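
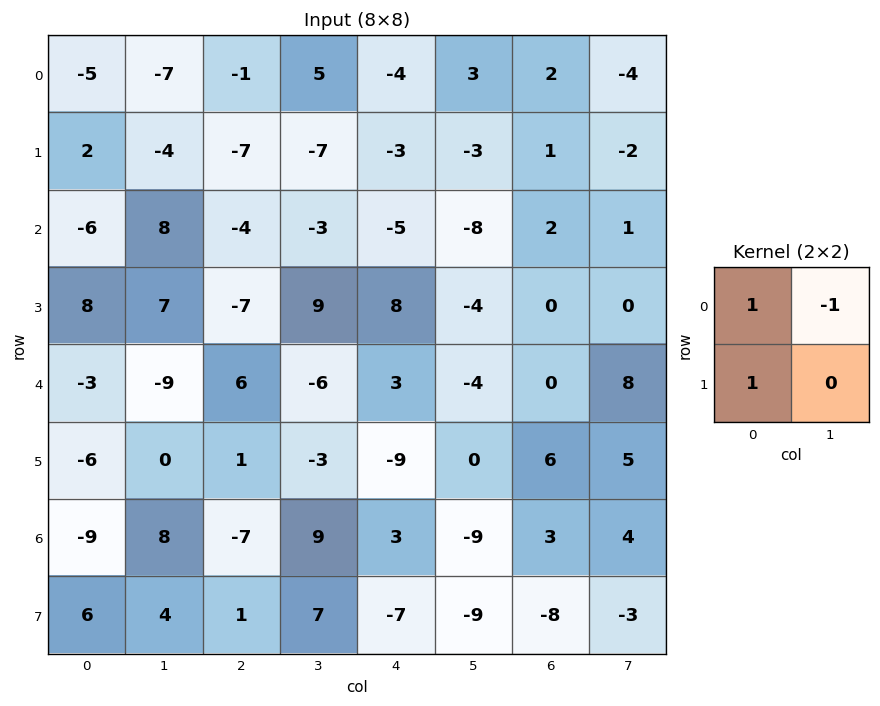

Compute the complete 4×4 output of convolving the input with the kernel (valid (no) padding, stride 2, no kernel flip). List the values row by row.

Output[0,0]: The receptive field on the input at this output position is [-5 -7 / 2 -4]. Elementwise product with the kernel and sum: -5·1 + -7·-1 + 2·1.

4 -13 -10 7
-6 -8 11 1
0 13 -2 -2
-11 -15 5 -9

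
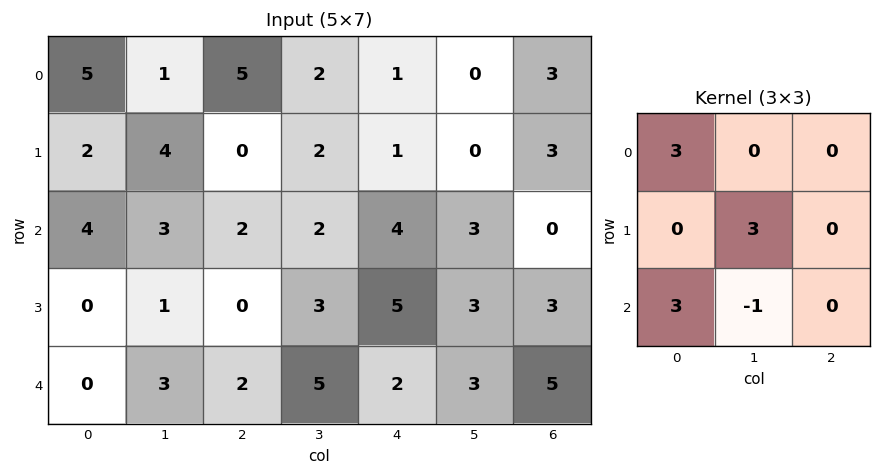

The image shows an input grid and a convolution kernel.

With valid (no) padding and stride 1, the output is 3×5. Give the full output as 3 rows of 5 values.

36 10 25 11 12
14 21 3 22 24
12 16 16 34 24

Output[0,0]: The receptive field on the input at this output position is [5 1 5 / 2 4 0 / 4 3 2]. Elementwise product with the kernel and sum: 5·3 + 4·3 + 4·3 + 3·-1.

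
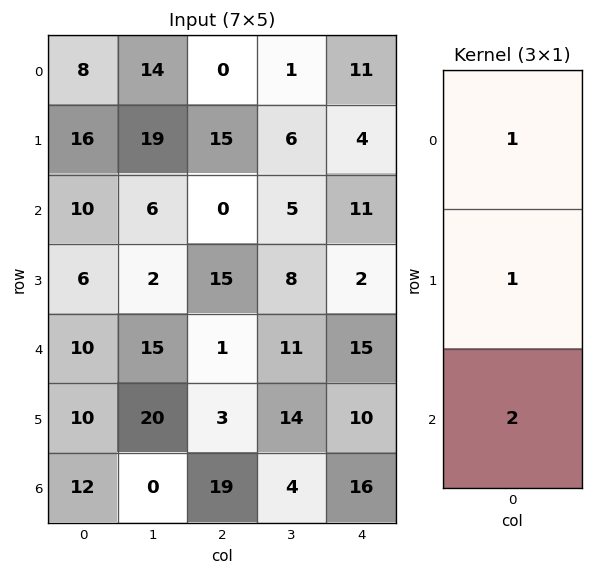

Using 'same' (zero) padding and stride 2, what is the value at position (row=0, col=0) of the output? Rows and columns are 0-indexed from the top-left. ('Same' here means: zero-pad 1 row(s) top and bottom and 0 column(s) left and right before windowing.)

40

The receptive field on the zero-padded input at this output position is [0 / 8 / 16]. Elementwise product with the kernel and sum: 0·1 + 8·1 + 16·2.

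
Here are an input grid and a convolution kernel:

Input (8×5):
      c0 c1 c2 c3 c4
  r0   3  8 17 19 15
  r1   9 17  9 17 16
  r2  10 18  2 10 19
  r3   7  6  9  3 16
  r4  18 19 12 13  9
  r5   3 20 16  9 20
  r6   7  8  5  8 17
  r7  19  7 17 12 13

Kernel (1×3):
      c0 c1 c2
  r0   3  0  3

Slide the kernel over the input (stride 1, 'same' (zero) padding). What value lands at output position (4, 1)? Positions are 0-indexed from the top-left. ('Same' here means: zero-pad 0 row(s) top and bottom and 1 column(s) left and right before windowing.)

90

The receptive field on the zero-padded input at this output position is [18 19 12]. Elementwise product with the kernel and sum: 18·3 + 12·3.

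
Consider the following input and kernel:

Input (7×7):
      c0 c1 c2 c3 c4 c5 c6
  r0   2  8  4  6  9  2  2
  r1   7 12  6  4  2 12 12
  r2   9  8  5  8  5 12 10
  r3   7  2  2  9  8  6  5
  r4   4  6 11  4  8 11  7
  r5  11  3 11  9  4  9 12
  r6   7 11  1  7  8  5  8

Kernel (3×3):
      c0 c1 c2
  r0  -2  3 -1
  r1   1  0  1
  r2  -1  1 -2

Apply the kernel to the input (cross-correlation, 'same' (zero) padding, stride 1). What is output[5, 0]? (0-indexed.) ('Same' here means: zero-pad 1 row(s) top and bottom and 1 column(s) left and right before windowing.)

-6

The receptive field on the zero-padded input at this output position is [0 4 6 / 0 11 3 / 0 7 11]. Elementwise product with the kernel and sum: 0·-2 + 4·3 + 6·-1 + 0·1 + 3·1 + 0·-1 + 7·1 + 11·-2.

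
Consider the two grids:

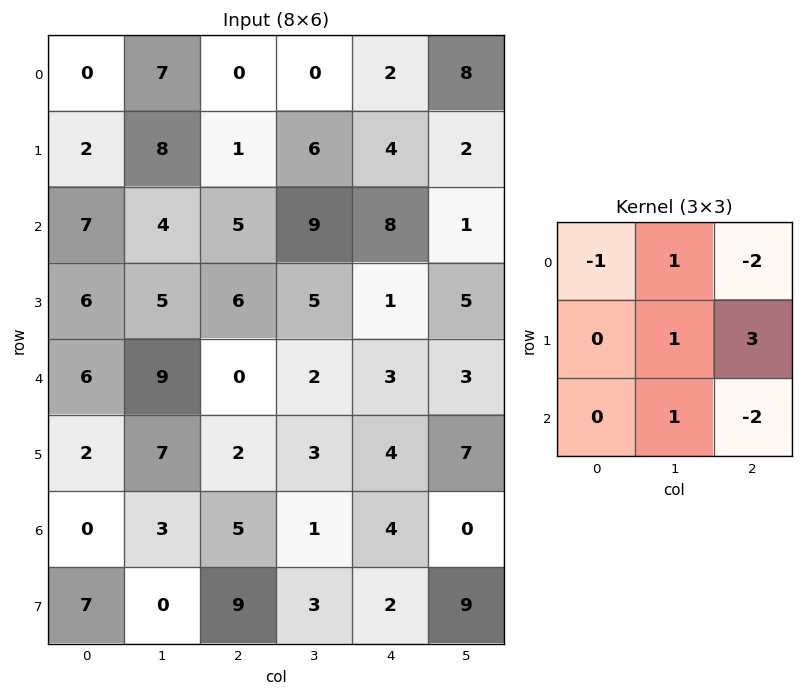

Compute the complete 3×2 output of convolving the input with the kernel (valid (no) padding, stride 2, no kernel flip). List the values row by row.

12 7
19 -8
9 4

Output[0,0]: The receptive field on the input at this output position is [0 7 0 / 2 8 1 / 7 4 5]. Elementwise product with the kernel and sum: 0·-1 + 7·1 + 0·-2 + 8·1 + 1·3 + 4·1 + 5·-2.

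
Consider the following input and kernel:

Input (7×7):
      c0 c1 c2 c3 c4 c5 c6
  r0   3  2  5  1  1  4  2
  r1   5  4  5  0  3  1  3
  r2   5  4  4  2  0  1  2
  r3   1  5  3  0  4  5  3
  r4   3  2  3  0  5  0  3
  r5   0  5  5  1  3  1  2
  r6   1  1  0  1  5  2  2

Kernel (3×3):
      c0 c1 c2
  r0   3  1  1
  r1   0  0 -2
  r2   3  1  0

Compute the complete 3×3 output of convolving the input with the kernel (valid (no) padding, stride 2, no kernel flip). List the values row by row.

25 25 4
28 15 12
8 9 31

Output[0,0]: The receptive field on the input at this output position is [3 2 5 / 5 4 5 / 5 4 4]. Elementwise product with the kernel and sum: 3·3 + 2·1 + 5·1 + 5·-2 + 5·3 + 4·1.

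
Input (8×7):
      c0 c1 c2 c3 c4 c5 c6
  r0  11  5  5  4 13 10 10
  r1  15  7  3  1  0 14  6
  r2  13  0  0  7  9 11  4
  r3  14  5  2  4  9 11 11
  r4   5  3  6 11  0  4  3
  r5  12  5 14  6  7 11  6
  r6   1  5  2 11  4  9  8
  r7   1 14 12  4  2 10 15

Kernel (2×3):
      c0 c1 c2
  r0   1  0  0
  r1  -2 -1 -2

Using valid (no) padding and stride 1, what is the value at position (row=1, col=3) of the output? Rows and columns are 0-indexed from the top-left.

The receptive field on the input at this output position is [1 0 14 / 7 9 11]. Elementwise product with the kernel and sum: 1·1 + 7·-2 + 9·-1 + 11·-2.

-44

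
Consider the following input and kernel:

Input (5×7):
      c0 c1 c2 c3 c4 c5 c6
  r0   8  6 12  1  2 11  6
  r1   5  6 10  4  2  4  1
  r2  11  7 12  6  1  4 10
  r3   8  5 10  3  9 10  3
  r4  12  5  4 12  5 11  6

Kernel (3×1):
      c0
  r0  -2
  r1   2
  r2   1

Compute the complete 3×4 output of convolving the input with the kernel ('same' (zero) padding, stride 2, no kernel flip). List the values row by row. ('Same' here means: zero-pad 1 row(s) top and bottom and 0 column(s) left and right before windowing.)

21 34 6 13
20 14 7 21
8 -12 -8 6

Output[0,0]: The receptive field on the zero-padded input at this output position is [0 / 8 / 5]. Elementwise product with the kernel and sum: 0·-2 + 8·2 + 5·1.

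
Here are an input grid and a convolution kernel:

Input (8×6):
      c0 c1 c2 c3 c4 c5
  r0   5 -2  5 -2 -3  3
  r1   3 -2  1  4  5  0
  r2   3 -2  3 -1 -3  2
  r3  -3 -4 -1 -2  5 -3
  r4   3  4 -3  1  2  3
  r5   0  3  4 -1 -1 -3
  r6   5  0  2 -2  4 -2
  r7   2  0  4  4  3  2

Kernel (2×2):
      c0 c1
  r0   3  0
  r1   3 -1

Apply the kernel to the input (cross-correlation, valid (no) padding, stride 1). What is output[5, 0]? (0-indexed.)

15

The receptive field on the input at this output position is [0 3 / 5 0]. Elementwise product with the kernel and sum: 0·3 + 5·3 + 0·-1.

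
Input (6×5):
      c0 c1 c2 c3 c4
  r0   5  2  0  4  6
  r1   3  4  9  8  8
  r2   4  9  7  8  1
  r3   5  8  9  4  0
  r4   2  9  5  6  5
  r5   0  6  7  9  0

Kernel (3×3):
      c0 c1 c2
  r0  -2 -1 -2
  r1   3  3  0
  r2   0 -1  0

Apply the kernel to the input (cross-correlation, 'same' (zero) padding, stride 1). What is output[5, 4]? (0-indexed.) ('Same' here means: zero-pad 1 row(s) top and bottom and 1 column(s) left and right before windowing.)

The receptive field on the zero-padded input at this output position is [6 5 0 / 9 0 0 / 0 0 0]. Elementwise product with the kernel and sum: 6·-2 + 5·-1 + 0·-2 + 9·3 + 0·3 + 0·-1.

10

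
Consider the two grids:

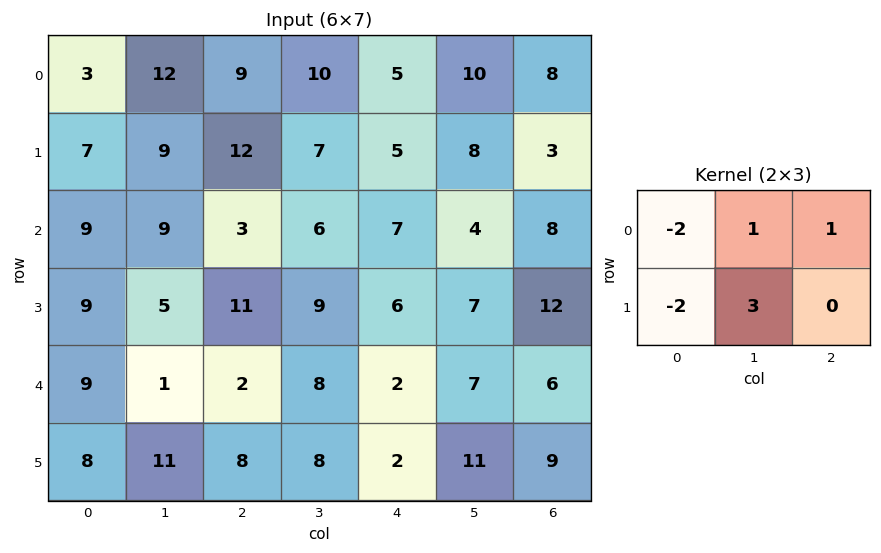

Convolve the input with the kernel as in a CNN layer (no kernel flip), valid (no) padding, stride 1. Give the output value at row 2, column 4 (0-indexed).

7

The receptive field on the input at this output position is [7 4 8 / 6 7 12]. Elementwise product with the kernel and sum: 7·-2 + 4·1 + 8·1 + 6·-2 + 7·3.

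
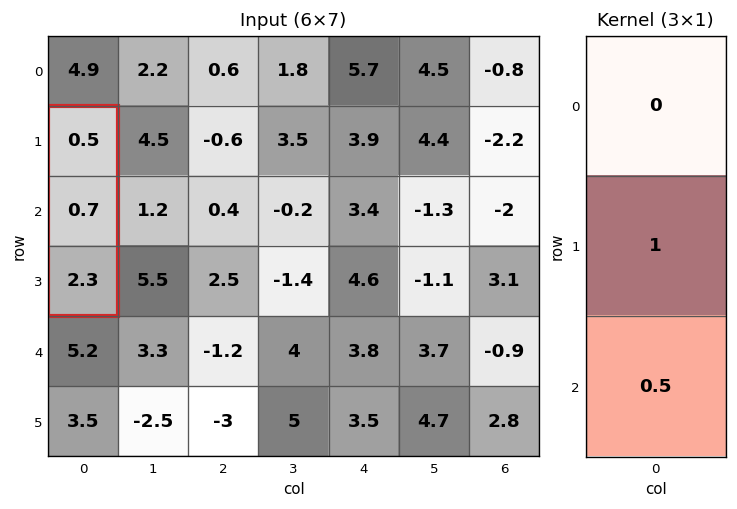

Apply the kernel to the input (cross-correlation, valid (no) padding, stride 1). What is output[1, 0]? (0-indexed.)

1.85

The receptive field on the input at this output position is [0.5 / 0.7 / 2.3]. Elementwise product with the kernel and sum: 0.7·1 + 2.3·0.5.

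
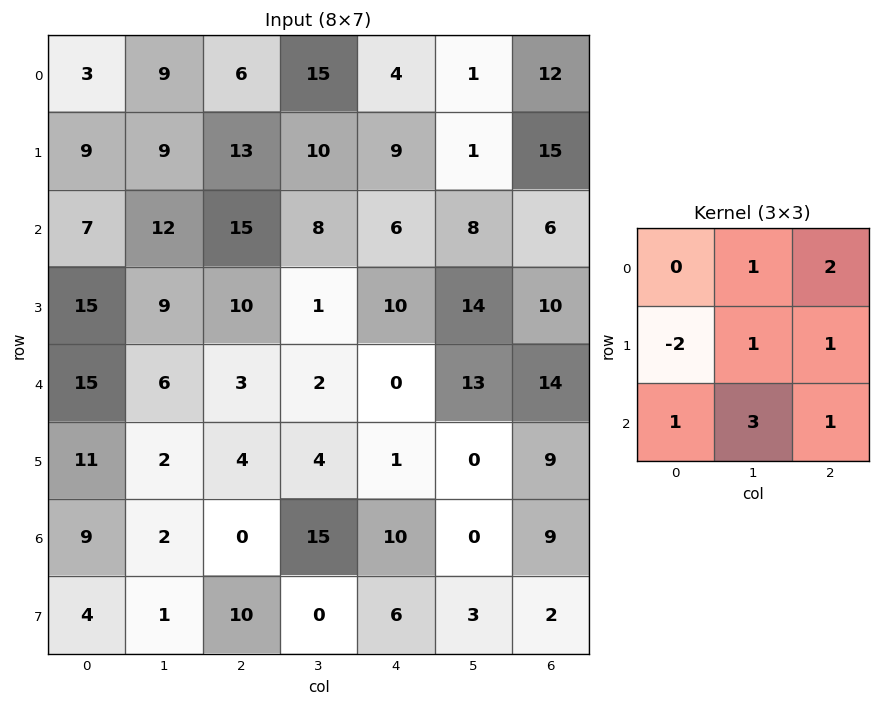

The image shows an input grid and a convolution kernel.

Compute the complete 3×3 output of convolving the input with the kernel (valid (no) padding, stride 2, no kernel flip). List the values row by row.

83 61 59
67 20 77
11 54 67

Output[0,0]: The receptive field on the input at this output position is [3 9 6 / 9 9 13 / 7 12 15]. Elementwise product with the kernel and sum: 9·1 + 6·2 + 9·-2 + 9·1 + 13·1 + 7·1 + 12·3 + 15·1.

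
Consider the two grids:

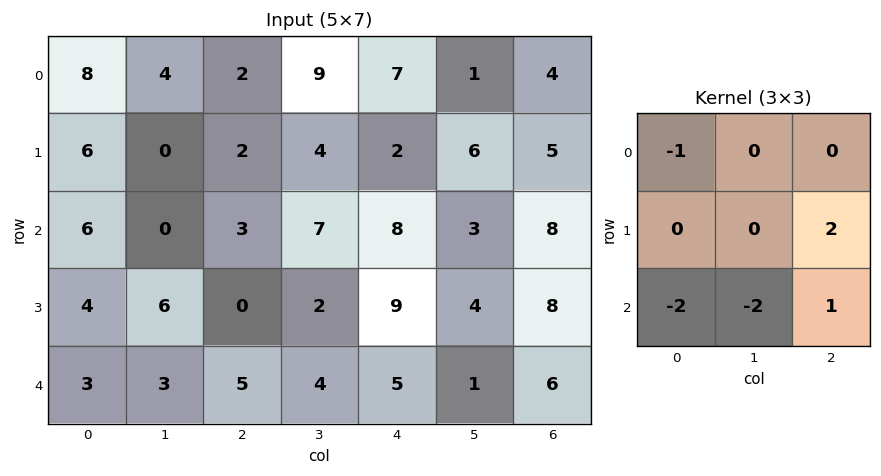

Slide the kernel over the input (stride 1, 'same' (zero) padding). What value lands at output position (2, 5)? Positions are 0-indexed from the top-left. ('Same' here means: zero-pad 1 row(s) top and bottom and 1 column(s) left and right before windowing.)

The receptive field on the zero-padded input at this output position is [2 6 5 / 8 3 8 / 9 4 8]. Elementwise product with the kernel and sum: 2·-1 + 8·2 + 9·-2 + 4·-2 + 8·1.

-4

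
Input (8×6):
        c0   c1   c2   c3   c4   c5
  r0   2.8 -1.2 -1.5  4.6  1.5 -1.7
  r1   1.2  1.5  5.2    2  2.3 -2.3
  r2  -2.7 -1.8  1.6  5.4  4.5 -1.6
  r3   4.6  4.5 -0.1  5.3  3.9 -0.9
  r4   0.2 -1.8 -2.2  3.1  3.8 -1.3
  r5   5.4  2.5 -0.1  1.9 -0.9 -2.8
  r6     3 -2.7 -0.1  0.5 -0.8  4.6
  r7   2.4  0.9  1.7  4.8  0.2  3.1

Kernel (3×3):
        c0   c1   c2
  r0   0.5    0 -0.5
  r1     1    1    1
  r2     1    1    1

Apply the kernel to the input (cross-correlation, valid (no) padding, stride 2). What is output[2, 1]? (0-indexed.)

-2.5

The receptive field on the input at this output position is [-2.2 3.1 3.8 / -0.1 1.9 -0.9 / -0.1 0.5 -0.8]. Elementwise product with the kernel and sum: -2.2·0.5 + 3.8·-0.5 + -0.1·1 + 1.9·1 + -0.9·1 + -0.1·1 + 0.5·1 + -0.8·1.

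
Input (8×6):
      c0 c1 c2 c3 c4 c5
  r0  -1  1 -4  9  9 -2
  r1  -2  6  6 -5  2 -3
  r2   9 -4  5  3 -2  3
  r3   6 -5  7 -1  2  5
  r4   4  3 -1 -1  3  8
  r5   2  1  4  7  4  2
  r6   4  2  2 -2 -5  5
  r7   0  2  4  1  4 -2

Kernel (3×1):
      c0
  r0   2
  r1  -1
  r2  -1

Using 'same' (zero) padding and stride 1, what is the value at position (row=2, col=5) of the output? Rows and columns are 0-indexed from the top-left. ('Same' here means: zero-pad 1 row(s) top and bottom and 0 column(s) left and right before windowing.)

The receptive field on the zero-padded input at this output position is [-3 / 3 / 5]. Elementwise product with the kernel and sum: -3·2 + 3·-1 + 5·-1.

-14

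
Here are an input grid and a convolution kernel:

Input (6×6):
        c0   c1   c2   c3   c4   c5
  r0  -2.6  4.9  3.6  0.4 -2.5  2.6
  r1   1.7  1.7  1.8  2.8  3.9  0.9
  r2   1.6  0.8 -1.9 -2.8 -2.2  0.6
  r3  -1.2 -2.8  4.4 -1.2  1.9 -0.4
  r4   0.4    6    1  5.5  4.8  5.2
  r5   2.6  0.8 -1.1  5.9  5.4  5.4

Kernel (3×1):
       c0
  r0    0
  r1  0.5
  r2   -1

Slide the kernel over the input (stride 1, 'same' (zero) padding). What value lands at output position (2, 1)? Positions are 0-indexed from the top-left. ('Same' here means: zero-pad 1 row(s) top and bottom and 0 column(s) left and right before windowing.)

3.2

The receptive field on the zero-padded input at this output position is [1.7 / 0.8 / -2.8]. Elementwise product with the kernel and sum: 0.8·0.5 + -2.8·-1.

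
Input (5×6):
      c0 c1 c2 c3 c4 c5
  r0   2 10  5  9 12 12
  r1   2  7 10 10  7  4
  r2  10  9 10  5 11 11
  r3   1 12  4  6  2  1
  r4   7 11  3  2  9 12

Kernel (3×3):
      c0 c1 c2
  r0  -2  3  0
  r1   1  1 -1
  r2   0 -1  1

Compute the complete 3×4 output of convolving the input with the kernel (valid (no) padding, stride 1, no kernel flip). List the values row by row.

26 -3 36 31
18 32 10 5
8 21 10 33

Output[0,0]: The receptive field on the input at this output position is [2 10 5 / 2 7 10 / 10 9 10]. Elementwise product with the kernel and sum: 2·-2 + 10·3 + 2·1 + 7·1 + 10·-1 + 9·-1 + 10·1.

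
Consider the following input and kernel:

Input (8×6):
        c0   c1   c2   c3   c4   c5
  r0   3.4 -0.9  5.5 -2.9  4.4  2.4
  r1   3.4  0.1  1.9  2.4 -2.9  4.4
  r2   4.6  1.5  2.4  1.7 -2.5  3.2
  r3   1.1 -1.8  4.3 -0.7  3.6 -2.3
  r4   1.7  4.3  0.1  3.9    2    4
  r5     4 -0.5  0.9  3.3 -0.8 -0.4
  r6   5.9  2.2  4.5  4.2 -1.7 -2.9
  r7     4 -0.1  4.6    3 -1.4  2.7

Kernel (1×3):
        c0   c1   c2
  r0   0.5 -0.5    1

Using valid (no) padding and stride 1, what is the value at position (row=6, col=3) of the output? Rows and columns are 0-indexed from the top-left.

0.05

The receptive field on the input at this output position is [4.2 -1.7 -2.9]. Elementwise product with the kernel and sum: 4.2·0.5 + -1.7·-0.5 + -2.9·1.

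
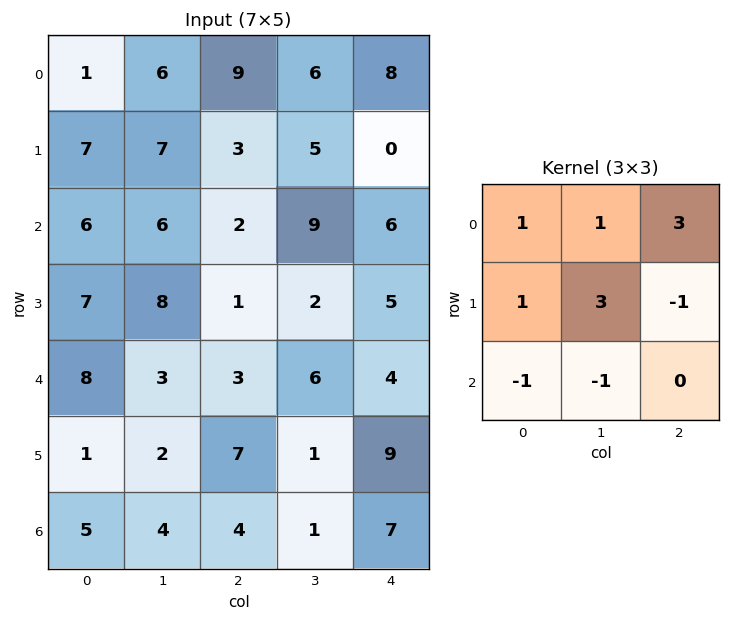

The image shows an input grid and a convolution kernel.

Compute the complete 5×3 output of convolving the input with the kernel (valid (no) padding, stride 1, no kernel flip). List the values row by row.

47 36 46
30 19 28
37 38 22
29 12 27
11 38 17

Output[0,0]: The receptive field on the input at this output position is [1 6 9 / 7 7 3 / 6 6 2]. Elementwise product with the kernel and sum: 1·1 + 6·1 + 9·3 + 7·1 + 7·3 + 3·-1 + 6·-1 + 6·-1.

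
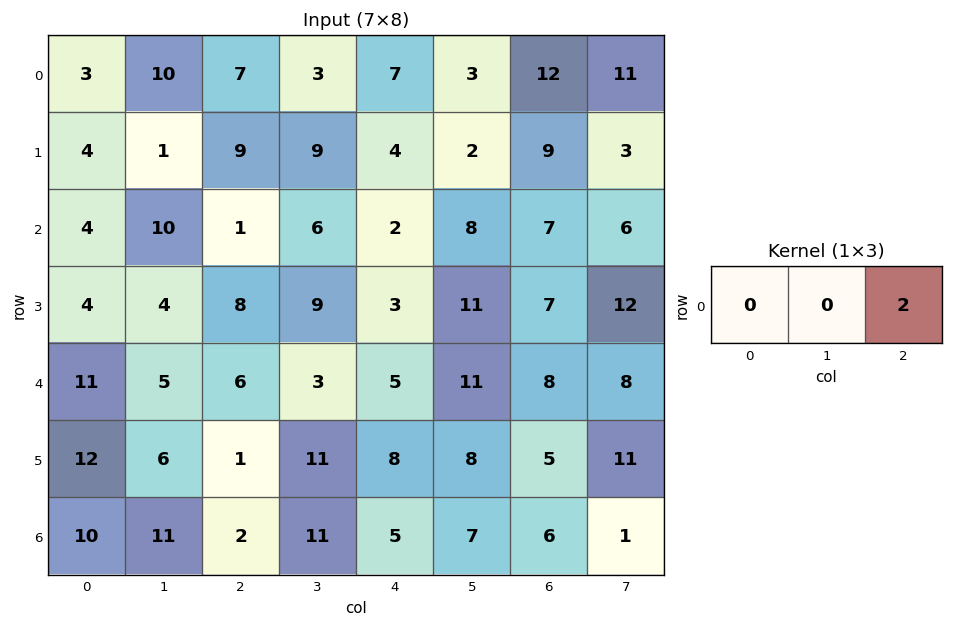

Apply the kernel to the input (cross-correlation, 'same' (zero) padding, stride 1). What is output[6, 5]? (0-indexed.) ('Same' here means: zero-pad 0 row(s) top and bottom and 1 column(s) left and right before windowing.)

12

The receptive field on the zero-padded input at this output position is [5 7 6]. Elementwise product with the kernel and sum: 6·2.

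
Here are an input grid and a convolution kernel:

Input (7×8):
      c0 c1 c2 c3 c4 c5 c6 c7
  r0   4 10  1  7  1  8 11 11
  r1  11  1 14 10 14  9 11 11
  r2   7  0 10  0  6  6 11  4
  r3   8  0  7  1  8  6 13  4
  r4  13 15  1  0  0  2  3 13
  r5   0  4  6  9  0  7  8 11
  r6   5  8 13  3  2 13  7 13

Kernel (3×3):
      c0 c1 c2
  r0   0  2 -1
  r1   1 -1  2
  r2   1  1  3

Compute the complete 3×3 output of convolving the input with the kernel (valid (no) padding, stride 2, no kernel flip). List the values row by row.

94 73 77
43 17 40
89 19 46

Output[0,0]: The receptive field on the input at this output position is [4 10 1 / 11 1 14 / 7 0 10]. Elementwise product with the kernel and sum: 10·2 + 1·-1 + 11·1 + 1·-1 + 14·2 + 7·1 + 0·1 + 10·3.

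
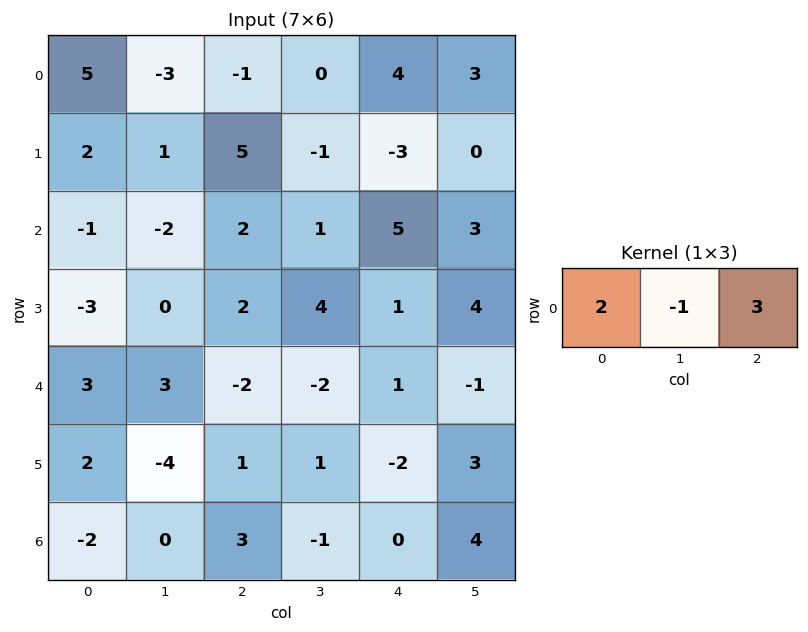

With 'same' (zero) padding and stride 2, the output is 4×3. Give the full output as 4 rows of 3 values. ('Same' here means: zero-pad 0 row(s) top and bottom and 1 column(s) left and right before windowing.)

-14 -5 5
-5 -3 6
6 2 -8
2 -6 10

Output[0,0]: The receptive field on the zero-padded input at this output position is [0 5 -3]. Elementwise product with the kernel and sum: 0·2 + 5·-1 + -3·3.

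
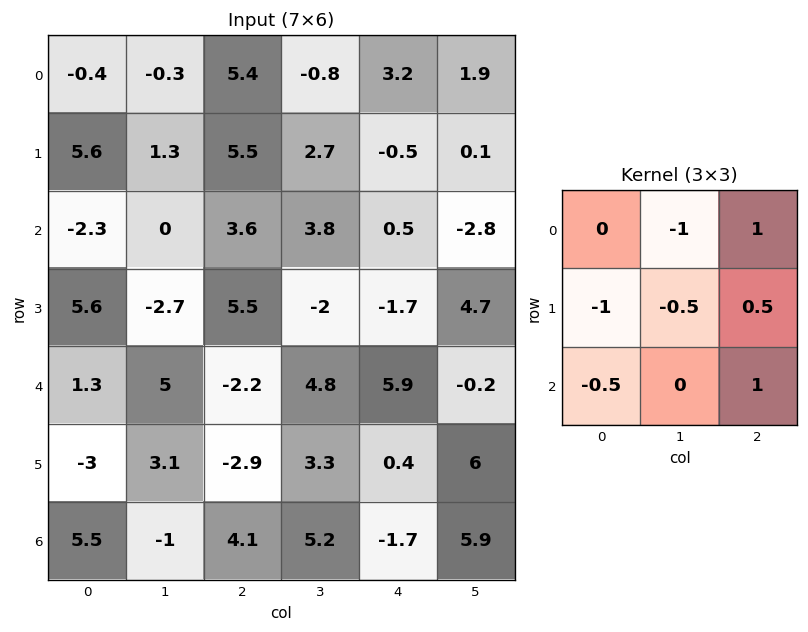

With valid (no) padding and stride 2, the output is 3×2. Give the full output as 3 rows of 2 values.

Output[0,0]: The receptive field on the input at this output position is [-0.4 -0.3 5.4 / 5.6 1.3 5.5 / -2.3 0 3.6]. Elementwise product with the kernel and sum: -0.3·-1 + 5.4·1 + 5.6·-1 + 1.3·-0.5 + 5.5·0.5 + -2.3·-0.5 + 3.6·1.
Output[0,1]: The receptive field on the input at this output position is [5.4 -0.8 3.2 / 5.5 2.7 -0.5 / 3.6 3.8 0.5]. Elementwise product with the kernel and sum: -0.8·-1 + 3.2·1 + 5.5·-1 + 2.7·-0.5 + -0.5·0.5 + 3.6·-0.5 + 0.5·1.

6.95 -4.4
-0.75 -1.65
-5.85 -1.2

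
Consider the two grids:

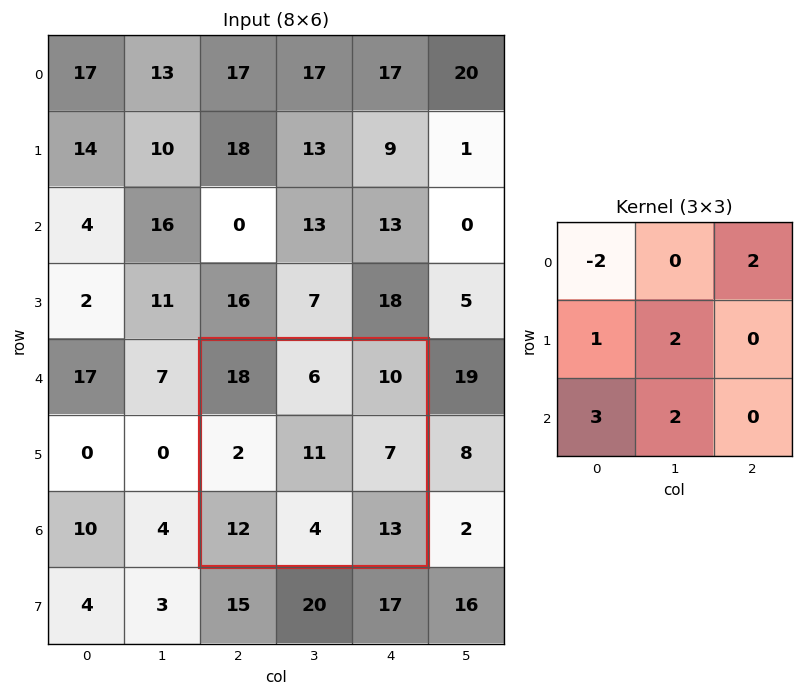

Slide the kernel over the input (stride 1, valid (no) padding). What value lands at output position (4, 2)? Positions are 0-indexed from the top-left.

52

The receptive field on the input at this output position is [18 6 10 / 2 11 7 / 12 4 13]. Elementwise product with the kernel and sum: 18·-2 + 10·2 + 2·1 + 11·2 + 12·3 + 4·2.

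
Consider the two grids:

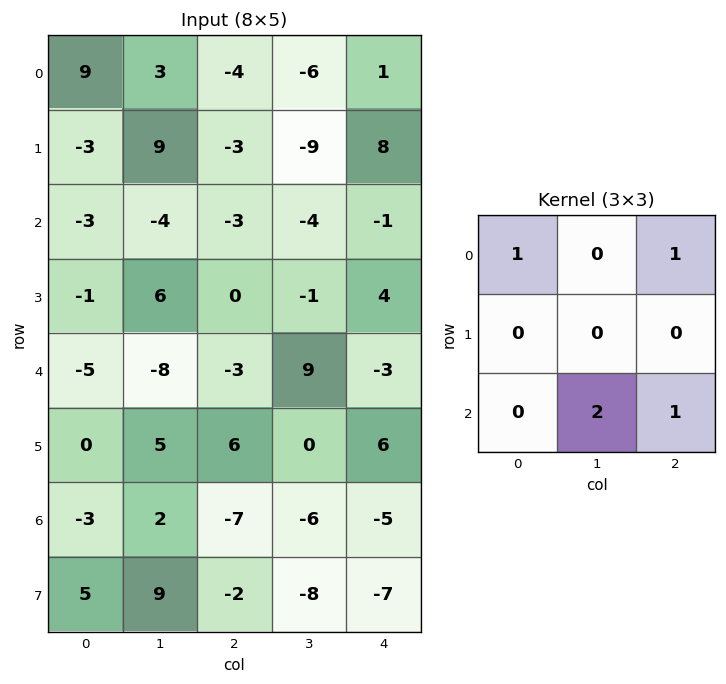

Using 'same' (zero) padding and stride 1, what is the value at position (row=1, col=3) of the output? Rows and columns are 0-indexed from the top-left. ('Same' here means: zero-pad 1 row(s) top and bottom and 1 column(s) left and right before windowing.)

-12

The receptive field on the zero-padded input at this output position is [-4 -6 1 / -3 -9 8 / -3 -4 -1]. Elementwise product with the kernel and sum: -4·1 + 1·1 + -4·2 + -1·1.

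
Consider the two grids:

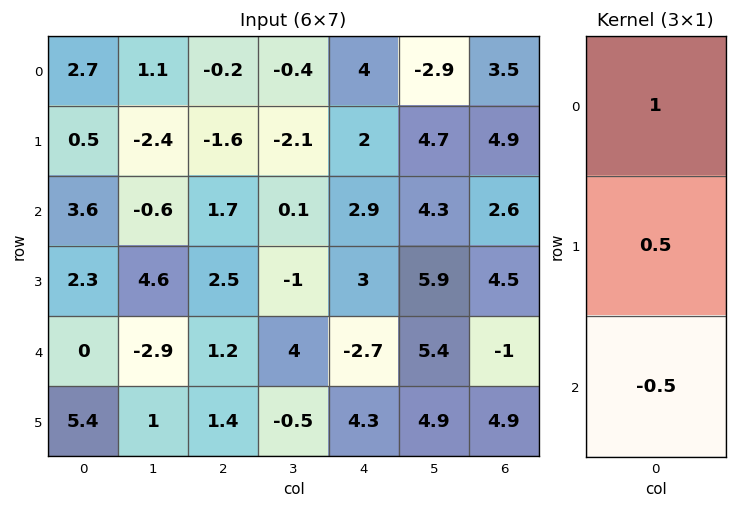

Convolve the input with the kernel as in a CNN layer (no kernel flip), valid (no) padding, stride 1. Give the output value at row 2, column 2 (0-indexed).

The receptive field on the input at this output position is [1.7 / 2.5 / 1.2]. Elementwise product with the kernel and sum: 1.7·1 + 2.5·0.5 + 1.2·-0.5.

2.35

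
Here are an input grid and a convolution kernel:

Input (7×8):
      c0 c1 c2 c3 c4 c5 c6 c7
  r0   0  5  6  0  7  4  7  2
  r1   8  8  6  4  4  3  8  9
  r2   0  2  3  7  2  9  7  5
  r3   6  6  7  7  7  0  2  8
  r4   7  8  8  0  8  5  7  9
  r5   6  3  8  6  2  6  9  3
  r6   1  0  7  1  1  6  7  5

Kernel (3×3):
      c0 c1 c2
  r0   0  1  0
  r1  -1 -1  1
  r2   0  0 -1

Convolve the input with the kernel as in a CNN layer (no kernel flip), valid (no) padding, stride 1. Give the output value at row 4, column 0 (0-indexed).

The receptive field on the input at this output position is [7 8 8 / 6 3 8 / 1 0 7]. Elementwise product with the kernel and sum: 8·1 + 6·-1 + 3·-1 + 8·1 + 7·-1.

0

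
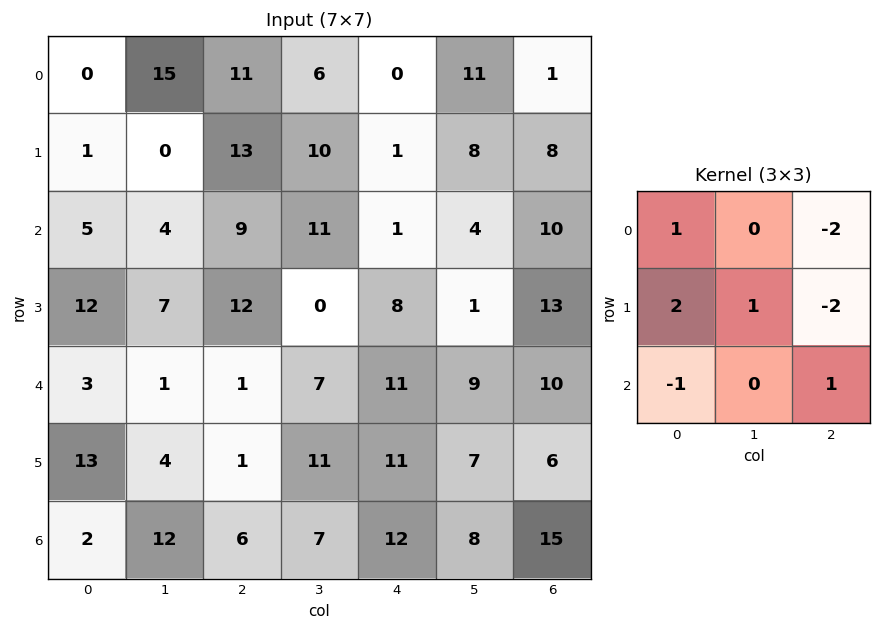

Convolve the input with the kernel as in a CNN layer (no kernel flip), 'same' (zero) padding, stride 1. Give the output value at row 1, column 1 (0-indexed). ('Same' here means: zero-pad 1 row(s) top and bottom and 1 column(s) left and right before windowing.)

The receptive field on the zero-padded input at this output position is [0 15 11 / 1 0 13 / 5 4 9]. Elementwise product with the kernel and sum: 0·1 + 11·-2 + 1·2 + 0·1 + 13·-2 + 5·-1 + 9·1.

-42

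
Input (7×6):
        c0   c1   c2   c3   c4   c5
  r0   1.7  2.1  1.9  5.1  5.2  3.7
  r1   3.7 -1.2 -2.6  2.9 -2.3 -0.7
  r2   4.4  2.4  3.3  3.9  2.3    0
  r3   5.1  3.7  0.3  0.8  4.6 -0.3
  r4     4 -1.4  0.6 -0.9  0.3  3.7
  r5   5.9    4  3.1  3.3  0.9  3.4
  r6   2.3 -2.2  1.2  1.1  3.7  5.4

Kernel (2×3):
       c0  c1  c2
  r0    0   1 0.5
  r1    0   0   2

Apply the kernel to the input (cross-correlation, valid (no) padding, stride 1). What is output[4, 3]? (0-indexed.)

The receptive field on the input at this output position is [-0.9 0.3 3.7 / 3.3 0.9 3.4]. Elementwise product with the kernel and sum: 0.3·1 + 3.7·0.5 + 3.4·2.

8.95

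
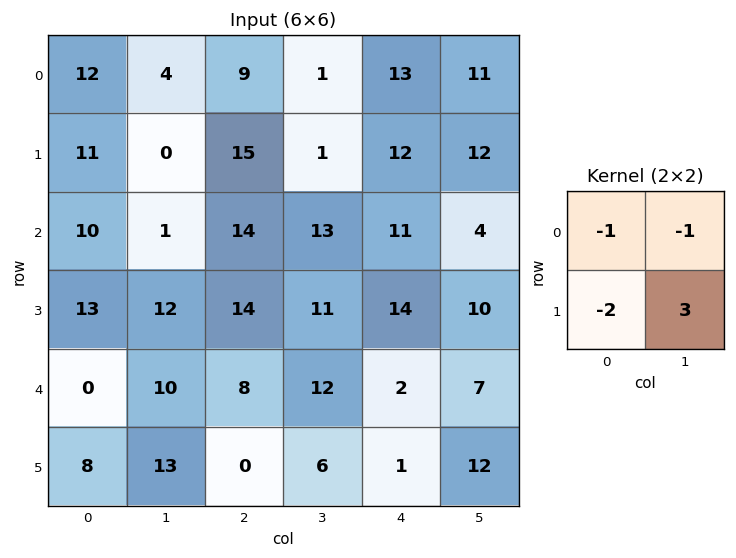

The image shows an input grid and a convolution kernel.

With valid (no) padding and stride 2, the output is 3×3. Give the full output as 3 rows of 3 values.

Output[0,0]: The receptive field on the input at this output position is [12 4 / 11 0]. Elementwise product with the kernel and sum: 12·-1 + 4·-1 + 11·-2 + 0·3.
Output[0,1]: The receptive field on the input at this output position is [9 1 / 15 1]. Elementwise product with the kernel and sum: 9·-1 + 1·-1 + 15·-2 + 1·3.

-38 -37 -12
-1 -22 -13
13 -2 25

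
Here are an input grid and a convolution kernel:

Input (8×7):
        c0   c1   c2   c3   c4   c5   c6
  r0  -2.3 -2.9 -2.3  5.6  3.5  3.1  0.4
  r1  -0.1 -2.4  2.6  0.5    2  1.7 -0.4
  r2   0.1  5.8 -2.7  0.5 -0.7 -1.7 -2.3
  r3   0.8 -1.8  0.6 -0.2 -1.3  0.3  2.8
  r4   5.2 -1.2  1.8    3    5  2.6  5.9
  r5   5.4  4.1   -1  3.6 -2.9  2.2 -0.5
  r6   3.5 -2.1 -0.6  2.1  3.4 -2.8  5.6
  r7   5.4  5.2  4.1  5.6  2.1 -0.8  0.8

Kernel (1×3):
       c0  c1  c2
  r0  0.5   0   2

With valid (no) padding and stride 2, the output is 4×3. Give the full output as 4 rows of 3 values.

Output[0,0]: The receptive field on the input at this output position is [-2.3 -2.9 -2.3]. Elementwise product with the kernel and sum: -2.3·0.5 + -2.3·2.

-5.75 5.85 2.55
-5.35 -2.75 -4.95
6.2 10.9 14.3
0.55 6.5 12.9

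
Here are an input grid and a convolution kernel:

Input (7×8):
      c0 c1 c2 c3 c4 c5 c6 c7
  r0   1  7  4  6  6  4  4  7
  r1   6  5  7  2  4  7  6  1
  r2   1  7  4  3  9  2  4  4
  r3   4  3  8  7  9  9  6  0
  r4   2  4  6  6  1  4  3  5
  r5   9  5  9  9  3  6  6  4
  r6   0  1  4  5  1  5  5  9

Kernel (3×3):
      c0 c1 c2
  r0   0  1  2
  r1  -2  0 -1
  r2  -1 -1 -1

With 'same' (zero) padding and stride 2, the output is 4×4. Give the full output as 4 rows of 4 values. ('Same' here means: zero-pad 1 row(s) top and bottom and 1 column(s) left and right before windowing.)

-18 -34 -29 -29
2 -24 -15 -15
-8 -15 -7 -23
18 20 0 -5

Output[0,0]: The receptive field on the zero-padded input at this output position is [0 0 0 / 0 1 7 / 0 6 5]. Elementwise product with the kernel and sum: 0·1 + 0·2 + 0·-2 + 7·-1 + 0·-1 + 6·-1 + 5·-1.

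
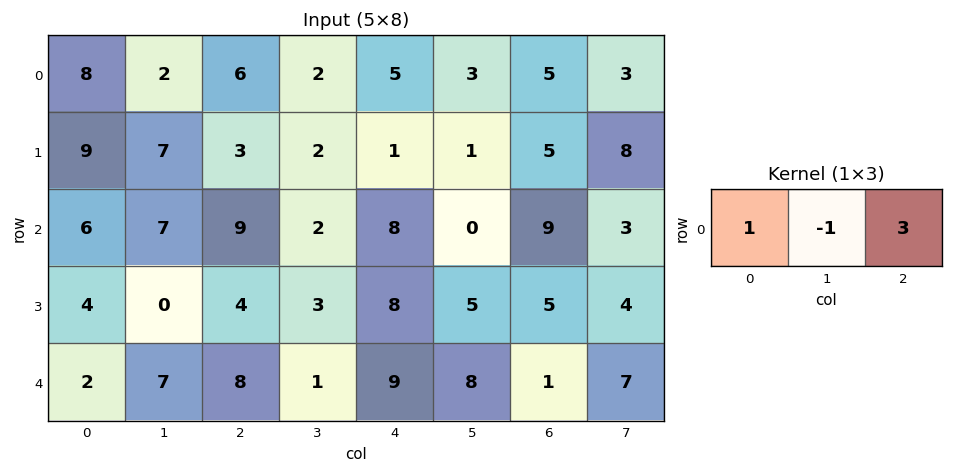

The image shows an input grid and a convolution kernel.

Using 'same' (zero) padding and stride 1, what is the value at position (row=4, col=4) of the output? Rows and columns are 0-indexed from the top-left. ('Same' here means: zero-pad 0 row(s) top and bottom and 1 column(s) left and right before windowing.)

16

The receptive field on the zero-padded input at this output position is [1 9 8]. Elementwise product with the kernel and sum: 1·1 + 9·-1 + 8·3.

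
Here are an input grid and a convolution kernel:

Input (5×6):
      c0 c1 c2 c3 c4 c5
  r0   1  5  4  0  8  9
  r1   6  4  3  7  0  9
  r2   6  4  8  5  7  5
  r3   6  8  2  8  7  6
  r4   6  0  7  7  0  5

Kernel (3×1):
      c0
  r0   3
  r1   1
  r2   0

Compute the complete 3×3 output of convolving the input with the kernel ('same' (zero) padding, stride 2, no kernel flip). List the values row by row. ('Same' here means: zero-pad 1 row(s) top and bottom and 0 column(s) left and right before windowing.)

1 4 8
24 17 7
24 13 21

Output[0,0]: The receptive field on the zero-padded input at this output position is [0 / 1 / 6]. Elementwise product with the kernel and sum: 0·3 + 1·1.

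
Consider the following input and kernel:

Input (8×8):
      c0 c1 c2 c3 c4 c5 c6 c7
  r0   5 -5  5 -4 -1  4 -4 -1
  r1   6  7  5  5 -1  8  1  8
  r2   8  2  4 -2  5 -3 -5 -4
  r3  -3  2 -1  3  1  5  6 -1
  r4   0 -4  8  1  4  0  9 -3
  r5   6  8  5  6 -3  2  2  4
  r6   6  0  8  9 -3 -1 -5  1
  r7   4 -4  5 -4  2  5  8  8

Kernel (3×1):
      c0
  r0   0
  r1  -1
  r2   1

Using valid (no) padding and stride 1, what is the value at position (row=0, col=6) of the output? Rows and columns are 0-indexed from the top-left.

-6

The receptive field on the input at this output position is [-4 / 1 / -5]. Elementwise product with the kernel and sum: 1·-1 + -5·1.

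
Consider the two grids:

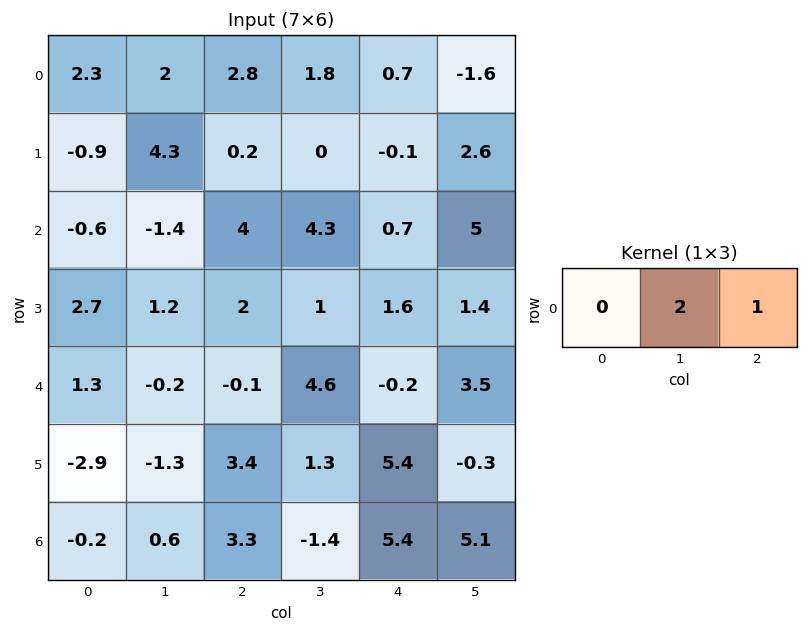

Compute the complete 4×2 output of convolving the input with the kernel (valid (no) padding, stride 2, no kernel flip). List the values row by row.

6.8 4.3
1.2 9.3
-0.5 9
4.5 2.6

Output[0,0]: The receptive field on the input at this output position is [2.3 2 2.8]. Elementwise product with the kernel and sum: 2·2 + 2.8·1.
Output[0,1]: The receptive field on the input at this output position is [2.8 1.8 0.7]. Elementwise product with the kernel and sum: 1.8·2 + 0.7·1.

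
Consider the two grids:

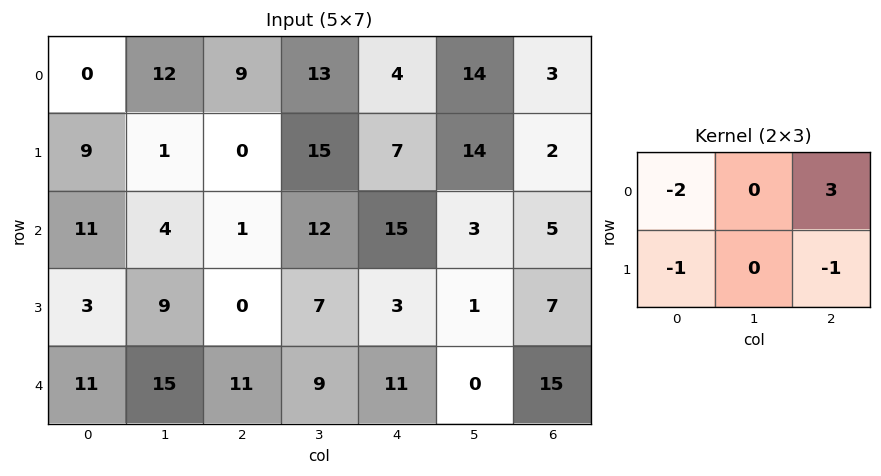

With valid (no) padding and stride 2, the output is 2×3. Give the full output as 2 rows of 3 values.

18 -13 -8
-22 40 -25

Output[0,0]: The receptive field on the input at this output position is [0 12 9 / 9 1 0]. Elementwise product with the kernel and sum: 0·-2 + 9·3 + 9·-1 + 0·-1.
Output[0,1]: The receptive field on the input at this output position is [9 13 4 / 0 15 7]. Elementwise product with the kernel and sum: 9·-2 + 4·3 + 0·-1 + 7·-1.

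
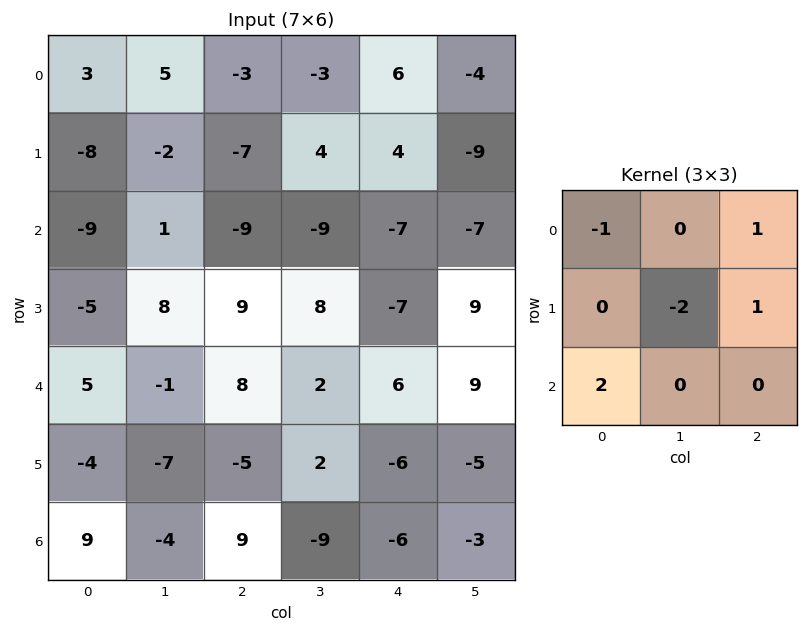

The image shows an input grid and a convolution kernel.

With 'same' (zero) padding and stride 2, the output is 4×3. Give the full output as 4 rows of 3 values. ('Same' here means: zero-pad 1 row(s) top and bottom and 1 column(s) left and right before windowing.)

-1 -1 -8
17 31 10
-3 -28 2
-29 -18 2

Output[0,0]: The receptive field on the zero-padded input at this output position is [0 0 0 / 0 3 5 / 0 -8 -2]. Elementwise product with the kernel and sum: 0·-1 + 0·1 + 3·-2 + 5·1 + 0·2.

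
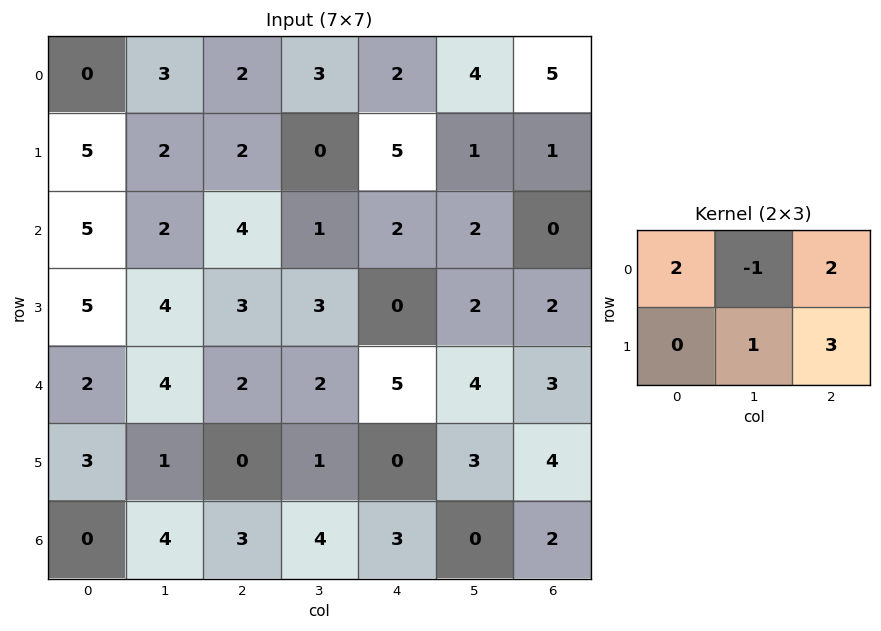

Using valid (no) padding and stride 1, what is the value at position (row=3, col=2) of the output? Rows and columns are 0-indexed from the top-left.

20

The receptive field on the input at this output position is [3 3 0 / 2 2 5]. Elementwise product with the kernel and sum: 3·2 + 3·-1 + 0·2 + 2·1 + 5·3.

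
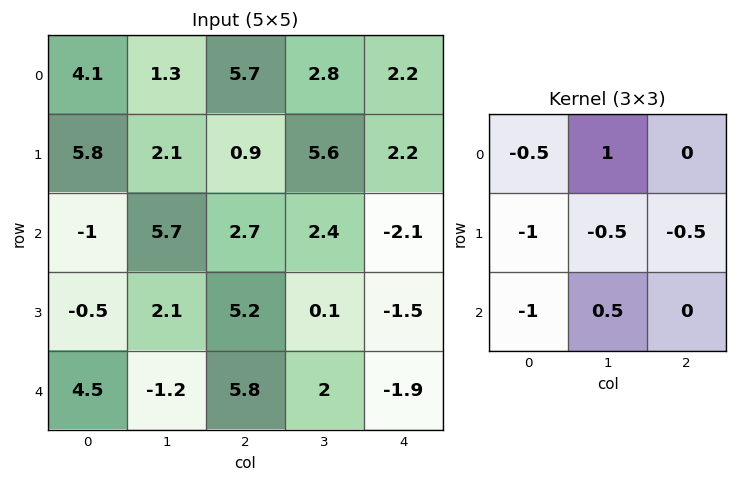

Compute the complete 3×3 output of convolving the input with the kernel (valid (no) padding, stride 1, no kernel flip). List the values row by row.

-4.2 -4.65 -6.35
-2.45 -7.9 -2.85
-2.05 -0.8 -8.25

Output[0,0]: The receptive field on the input at this output position is [4.1 1.3 5.7 / 5.8 2.1 0.9 / -1 5.7 2.7]. Elementwise product with the kernel and sum: 4.1·-0.5 + 1.3·1 + 5.8·-1 + 2.1·-0.5 + 0.9·-0.5 + -1·-1 + 5.7·0.5.
Output[0,1]: The receptive field on the input at this output position is [1.3 5.7 2.8 / 2.1 0.9 5.6 / 5.7 2.7 2.4]. Elementwise product with the kernel and sum: 1.3·-0.5 + 5.7·1 + 2.1·-1 + 0.9·-0.5 + 5.6·-0.5 + 5.7·-1 + 2.7·0.5.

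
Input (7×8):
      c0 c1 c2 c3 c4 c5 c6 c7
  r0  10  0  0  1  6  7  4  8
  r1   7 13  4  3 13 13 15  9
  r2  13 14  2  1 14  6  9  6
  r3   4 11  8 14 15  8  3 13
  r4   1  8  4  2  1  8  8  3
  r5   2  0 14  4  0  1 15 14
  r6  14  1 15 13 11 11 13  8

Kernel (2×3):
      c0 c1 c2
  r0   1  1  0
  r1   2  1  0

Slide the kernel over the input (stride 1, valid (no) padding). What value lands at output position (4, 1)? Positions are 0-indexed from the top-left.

The receptive field on the input at this output position is [8 4 2 / 0 14 4]. Elementwise product with the kernel and sum: 8·1 + 4·1 + 0·2 + 14·1.

26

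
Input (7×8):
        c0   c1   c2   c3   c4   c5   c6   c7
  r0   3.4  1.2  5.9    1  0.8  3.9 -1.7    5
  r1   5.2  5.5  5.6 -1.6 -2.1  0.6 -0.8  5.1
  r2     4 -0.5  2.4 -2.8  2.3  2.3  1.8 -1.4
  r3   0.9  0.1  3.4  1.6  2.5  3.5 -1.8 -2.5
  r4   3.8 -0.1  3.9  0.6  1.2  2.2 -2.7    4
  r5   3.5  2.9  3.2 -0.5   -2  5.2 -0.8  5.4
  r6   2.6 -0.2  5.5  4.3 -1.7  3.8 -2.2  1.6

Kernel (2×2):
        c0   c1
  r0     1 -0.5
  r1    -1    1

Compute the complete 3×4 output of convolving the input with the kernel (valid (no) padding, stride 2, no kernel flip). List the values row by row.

3.1 -1.8 1.55 1.7
3.45 2 2.15 1.8
3.25 -0.1 7.3 1.5

Output[0,0]: The receptive field on the input at this output position is [3.4 1.2 / 5.2 5.5]. Elementwise product with the kernel and sum: 3.4·1 + 1.2·-0.5 + 5.2·-1 + 5.5·1.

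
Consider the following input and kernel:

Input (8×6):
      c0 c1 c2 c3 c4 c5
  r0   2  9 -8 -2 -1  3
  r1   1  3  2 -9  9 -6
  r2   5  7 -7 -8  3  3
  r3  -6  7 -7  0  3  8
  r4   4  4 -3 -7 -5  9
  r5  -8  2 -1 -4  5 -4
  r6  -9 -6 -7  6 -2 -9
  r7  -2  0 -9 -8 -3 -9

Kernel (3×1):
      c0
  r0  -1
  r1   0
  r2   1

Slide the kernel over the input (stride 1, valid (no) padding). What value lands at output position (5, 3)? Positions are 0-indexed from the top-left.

The receptive field on the input at this output position is [-4 / 6 / -8]. Elementwise product with the kernel and sum: -4·-1 + -8·1.

-4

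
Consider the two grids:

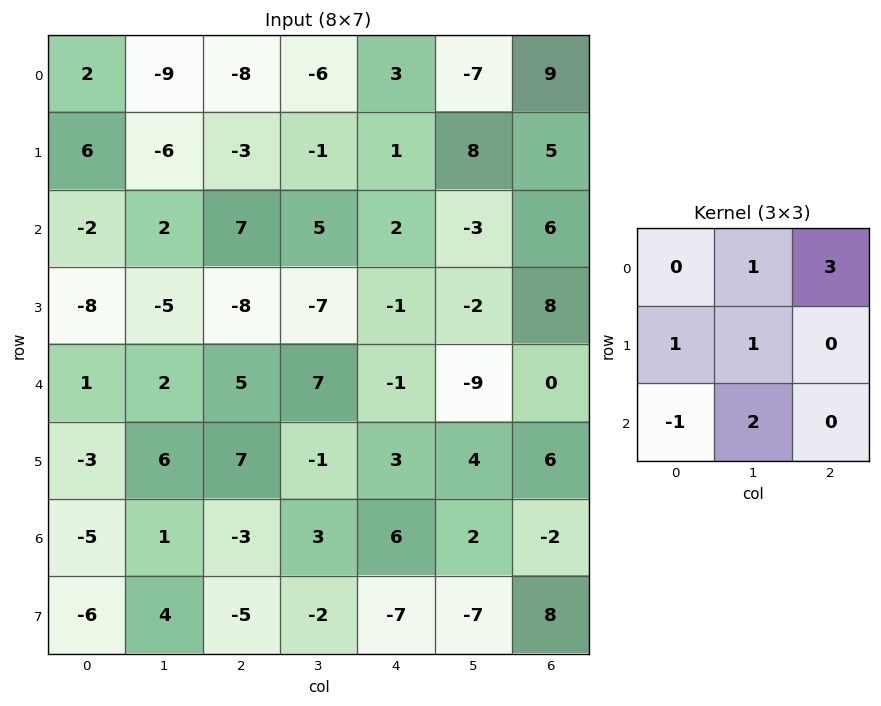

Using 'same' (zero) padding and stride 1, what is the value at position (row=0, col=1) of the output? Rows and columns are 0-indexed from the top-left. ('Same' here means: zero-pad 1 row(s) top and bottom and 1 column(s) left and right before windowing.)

-25

The receptive field on the zero-padded input at this output position is [0 0 0 / 2 -9 -8 / 6 -6 -3]. Elementwise product with the kernel and sum: 0·1 + 0·3 + 2·1 + -9·1 + 6·-1 + -6·2.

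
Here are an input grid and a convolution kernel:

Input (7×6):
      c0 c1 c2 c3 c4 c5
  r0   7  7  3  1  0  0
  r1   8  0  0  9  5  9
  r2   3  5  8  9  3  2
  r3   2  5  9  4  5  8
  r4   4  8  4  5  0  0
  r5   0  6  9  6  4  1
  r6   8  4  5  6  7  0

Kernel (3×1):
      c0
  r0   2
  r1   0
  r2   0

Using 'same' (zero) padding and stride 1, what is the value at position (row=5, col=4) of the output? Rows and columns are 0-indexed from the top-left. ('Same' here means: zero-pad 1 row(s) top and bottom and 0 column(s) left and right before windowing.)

0

The receptive field on the zero-padded input at this output position is [0 / 4 / 7]. Elementwise product with the kernel and sum: 0·2.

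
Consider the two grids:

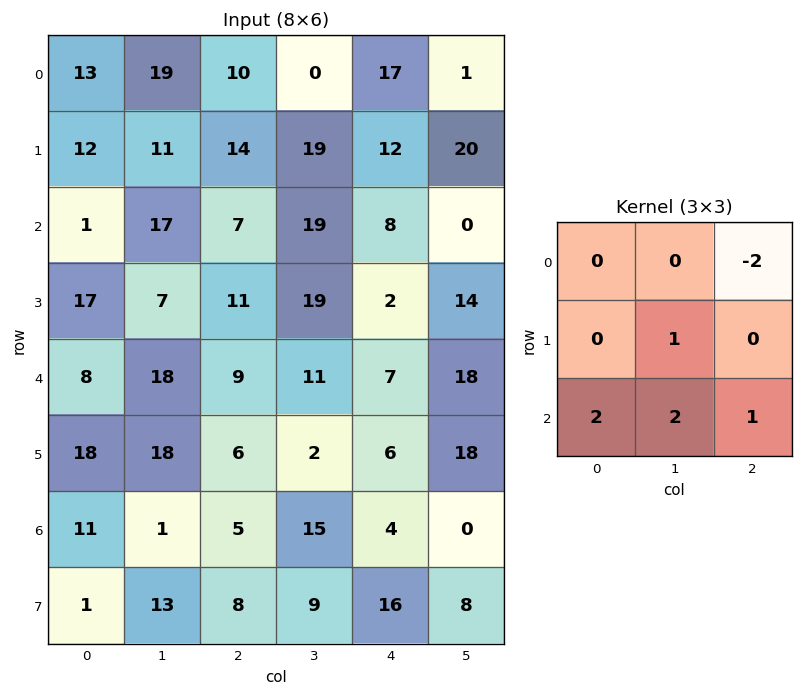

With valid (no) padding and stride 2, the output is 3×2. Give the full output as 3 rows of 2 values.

Output[0,0]: The receptive field on the input at this output position is [13 19 10 / 12 11 14 / 1 17 7]. Elementwise product with the kernel and sum: 10·-2 + 11·1 + 1·2 + 17·2 + 7·1.
Output[0,1]: The receptive field on the input at this output position is [10 0 17 / 14 19 12 / 7 19 8]. Elementwise product with the kernel and sum: 17·-2 + 19·1 + 7·2 + 19·2 + 8·1.

34 45
54 50
29 32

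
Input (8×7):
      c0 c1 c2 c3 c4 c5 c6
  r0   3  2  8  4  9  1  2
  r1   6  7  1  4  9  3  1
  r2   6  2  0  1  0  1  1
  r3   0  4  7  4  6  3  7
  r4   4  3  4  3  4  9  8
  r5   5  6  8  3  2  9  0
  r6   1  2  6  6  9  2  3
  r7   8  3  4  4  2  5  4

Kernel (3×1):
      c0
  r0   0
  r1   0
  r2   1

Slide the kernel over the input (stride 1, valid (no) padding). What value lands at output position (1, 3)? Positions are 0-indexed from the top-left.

4

The receptive field on the input at this output position is [4 / 1 / 4]. Elementwise product with the kernel and sum: 4·1.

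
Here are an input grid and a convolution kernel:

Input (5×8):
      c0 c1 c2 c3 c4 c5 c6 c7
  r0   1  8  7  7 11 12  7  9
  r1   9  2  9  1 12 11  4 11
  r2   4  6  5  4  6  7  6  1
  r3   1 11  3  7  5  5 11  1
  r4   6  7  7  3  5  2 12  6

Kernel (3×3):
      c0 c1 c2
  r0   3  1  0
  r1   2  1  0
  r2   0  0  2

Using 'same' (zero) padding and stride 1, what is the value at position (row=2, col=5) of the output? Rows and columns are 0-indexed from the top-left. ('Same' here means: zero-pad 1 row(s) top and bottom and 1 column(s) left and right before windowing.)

The receptive field on the zero-padded input at this output position is [12 11 4 / 6 7 6 / 5 5 11]. Elementwise product with the kernel and sum: 12·3 + 11·1 + 6·2 + 7·1 + 11·2.

88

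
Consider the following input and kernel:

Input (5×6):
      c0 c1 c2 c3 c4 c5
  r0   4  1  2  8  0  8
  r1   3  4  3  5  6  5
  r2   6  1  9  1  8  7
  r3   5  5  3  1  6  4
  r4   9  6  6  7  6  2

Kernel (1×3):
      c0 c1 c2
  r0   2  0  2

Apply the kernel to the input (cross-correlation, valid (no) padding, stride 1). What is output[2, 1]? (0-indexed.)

The receptive field on the input at this output position is [1 9 1]. Elementwise product with the kernel and sum: 1·2 + 1·2.

4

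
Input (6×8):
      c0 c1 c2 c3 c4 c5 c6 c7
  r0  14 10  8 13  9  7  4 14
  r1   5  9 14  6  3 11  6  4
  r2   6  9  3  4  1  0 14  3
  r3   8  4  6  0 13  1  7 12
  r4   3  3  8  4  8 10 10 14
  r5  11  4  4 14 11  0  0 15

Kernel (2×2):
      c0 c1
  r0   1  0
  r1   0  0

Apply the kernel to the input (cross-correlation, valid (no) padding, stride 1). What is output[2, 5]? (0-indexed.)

0

The receptive field on the input at this output position is [0 14 / 1 7]. Elementwise product with the kernel and sum: 0·1.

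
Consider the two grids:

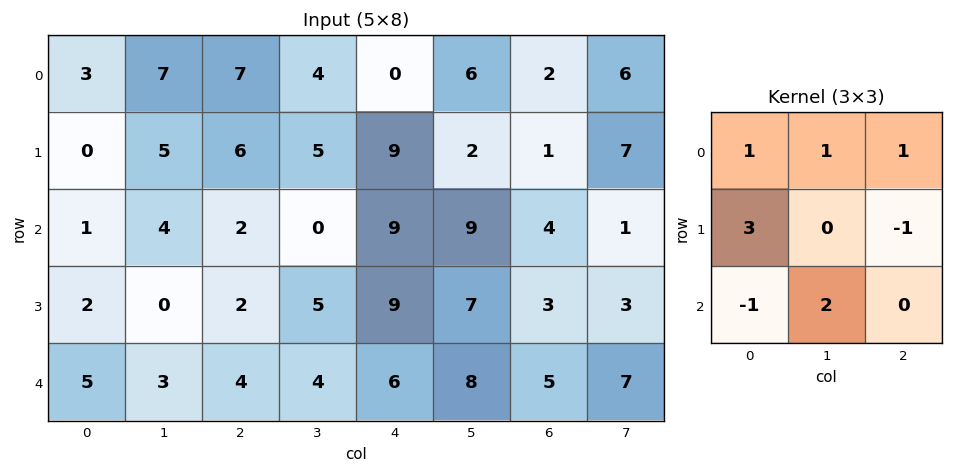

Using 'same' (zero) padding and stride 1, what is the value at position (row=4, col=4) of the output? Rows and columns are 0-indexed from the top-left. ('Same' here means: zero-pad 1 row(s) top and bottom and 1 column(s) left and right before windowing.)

25

The receptive field on the zero-padded input at this output position is [5 9 7 / 4 6 8 / 0 0 0]. Elementwise product with the kernel and sum: 5·1 + 9·1 + 7·1 + 4·3 + 8·-1 + 0·-1 + 0·2.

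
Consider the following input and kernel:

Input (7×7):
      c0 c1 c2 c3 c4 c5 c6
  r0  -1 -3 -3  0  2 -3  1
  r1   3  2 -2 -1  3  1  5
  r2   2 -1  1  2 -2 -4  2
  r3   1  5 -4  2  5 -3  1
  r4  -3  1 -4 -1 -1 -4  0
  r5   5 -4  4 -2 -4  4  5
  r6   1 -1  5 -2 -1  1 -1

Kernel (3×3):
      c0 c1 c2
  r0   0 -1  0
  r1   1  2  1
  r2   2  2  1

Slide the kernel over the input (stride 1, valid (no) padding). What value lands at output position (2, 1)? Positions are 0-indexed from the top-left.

The receptive field on the input at this output position is [-1 1 2 / 5 -4 2 / 1 -4 -1]. Elementwise product with the kernel and sum: 1·-1 + 5·1 + -4·2 + 2·1 + 1·2 + -4·2 + -1·1.

-9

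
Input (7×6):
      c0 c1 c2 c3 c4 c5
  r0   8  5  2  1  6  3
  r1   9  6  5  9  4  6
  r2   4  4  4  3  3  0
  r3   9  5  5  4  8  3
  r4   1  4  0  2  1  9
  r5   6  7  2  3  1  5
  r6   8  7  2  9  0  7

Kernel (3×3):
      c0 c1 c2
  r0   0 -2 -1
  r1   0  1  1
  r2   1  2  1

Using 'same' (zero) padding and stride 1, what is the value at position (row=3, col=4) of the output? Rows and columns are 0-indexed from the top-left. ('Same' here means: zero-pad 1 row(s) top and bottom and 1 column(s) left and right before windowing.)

18

The receptive field on the zero-padded input at this output position is [3 3 0 / 4 8 3 / 2 1 9]. Elementwise product with the kernel and sum: 3·-2 + 0·-1 + 8·1 + 3·1 + 2·1 + 1·2 + 9·1.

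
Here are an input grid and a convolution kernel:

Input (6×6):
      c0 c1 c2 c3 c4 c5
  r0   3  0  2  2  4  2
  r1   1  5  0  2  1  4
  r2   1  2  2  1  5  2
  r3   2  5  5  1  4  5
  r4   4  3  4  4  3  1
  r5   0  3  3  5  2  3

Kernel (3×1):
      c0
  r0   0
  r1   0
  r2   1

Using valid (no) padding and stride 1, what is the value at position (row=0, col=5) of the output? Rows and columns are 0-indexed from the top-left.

The receptive field on the input at this output position is [2 / 4 / 2]. Elementwise product with the kernel and sum: 2·1.

2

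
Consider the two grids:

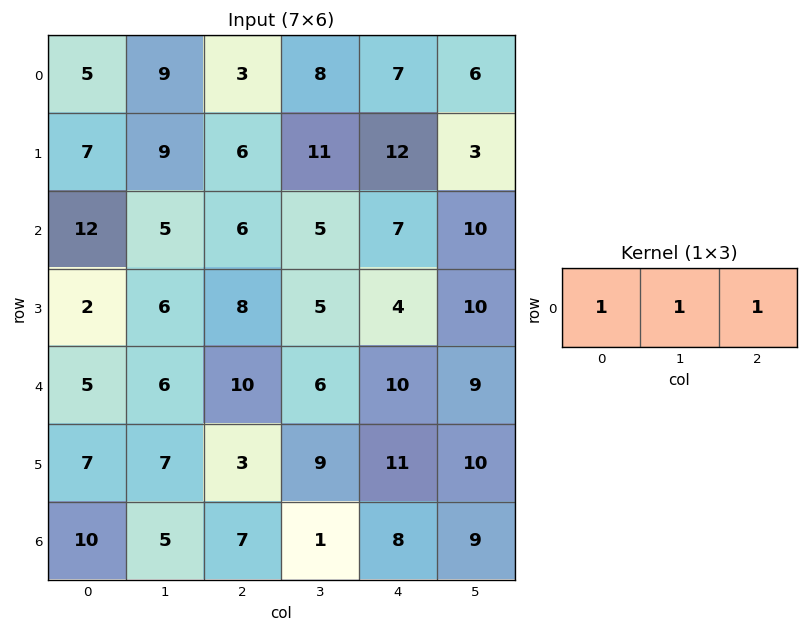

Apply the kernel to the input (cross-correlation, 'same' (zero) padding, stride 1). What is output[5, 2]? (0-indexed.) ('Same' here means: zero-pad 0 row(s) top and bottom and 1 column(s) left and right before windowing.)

The receptive field on the zero-padded input at this output position is [7 3 9]. Elementwise product with the kernel and sum: 7·1 + 3·1 + 9·1.

19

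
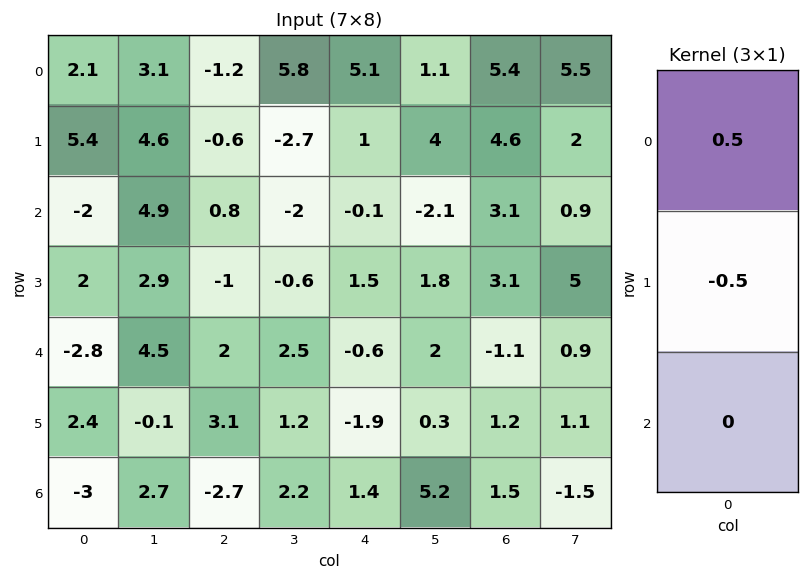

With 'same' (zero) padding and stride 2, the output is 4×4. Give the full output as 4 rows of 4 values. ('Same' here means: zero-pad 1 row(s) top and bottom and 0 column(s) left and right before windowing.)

Output[0,0]: The receptive field on the zero-padded input at this output position is [0 / 2.1 / 5.4]. Elementwise product with the kernel and sum: 0·0.5 + 2.1·-0.5.
Output[0,1]: The receptive field on the zero-padded input at this output position is [0 / -1.2 / -0.6]. Elementwise product with the kernel and sum: 0·0.5 + -1.2·-0.5.

-1.05 0.6 -2.55 -2.7
3.7 -0.7 0.55 0.75
2.4 -1.5 1.05 2.1
2.7 2.9 -1.65 -0.15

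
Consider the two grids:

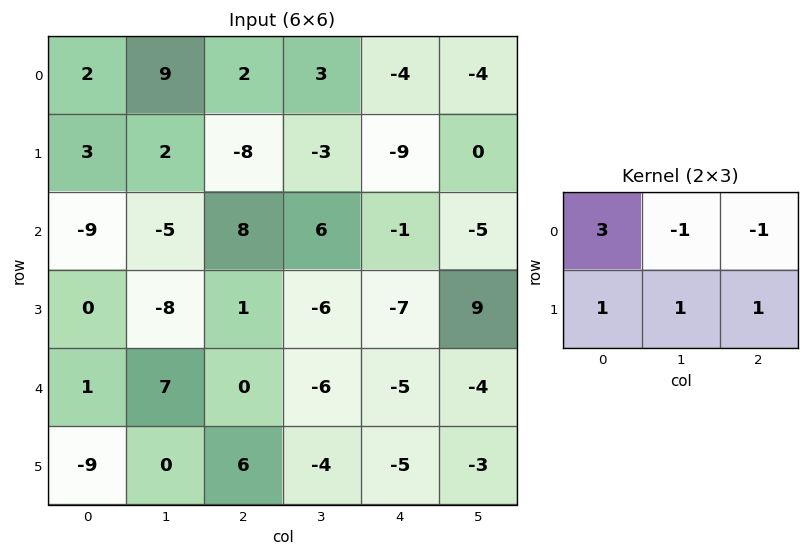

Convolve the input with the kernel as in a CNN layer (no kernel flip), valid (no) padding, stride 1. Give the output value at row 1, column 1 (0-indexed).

The receptive field on the input at this output position is [2 -8 -3 / -5 8 6]. Elementwise product with the kernel and sum: 2·3 + -8·-1 + -3·-1 + -5·1 + 8·1 + 6·1.

26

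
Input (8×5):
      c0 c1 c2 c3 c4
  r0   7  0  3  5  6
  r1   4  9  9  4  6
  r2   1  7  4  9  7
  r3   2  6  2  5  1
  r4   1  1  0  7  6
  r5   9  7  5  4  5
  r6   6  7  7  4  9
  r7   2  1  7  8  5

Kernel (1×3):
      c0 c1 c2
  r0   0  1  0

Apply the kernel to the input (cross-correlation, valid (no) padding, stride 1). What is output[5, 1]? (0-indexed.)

5

The receptive field on the input at this output position is [7 5 4]. Elementwise product with the kernel and sum: 5·1.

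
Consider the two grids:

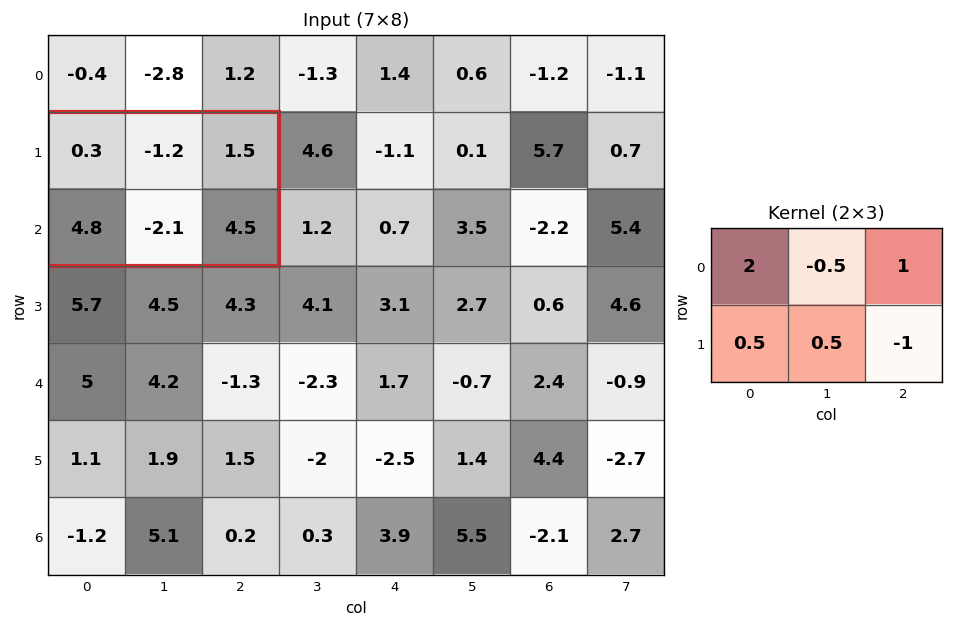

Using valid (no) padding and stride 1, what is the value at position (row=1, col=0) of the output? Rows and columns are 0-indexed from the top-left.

The receptive field on the input at this output position is [0.3 -1.2 1.5 / 4.8 -2.1 4.5]. Elementwise product with the kernel and sum: 0.3·2 + -1.2·-0.5 + 1.5·1 + 4.8·0.5 + -2.1·0.5 + 4.5·-1.

-0.45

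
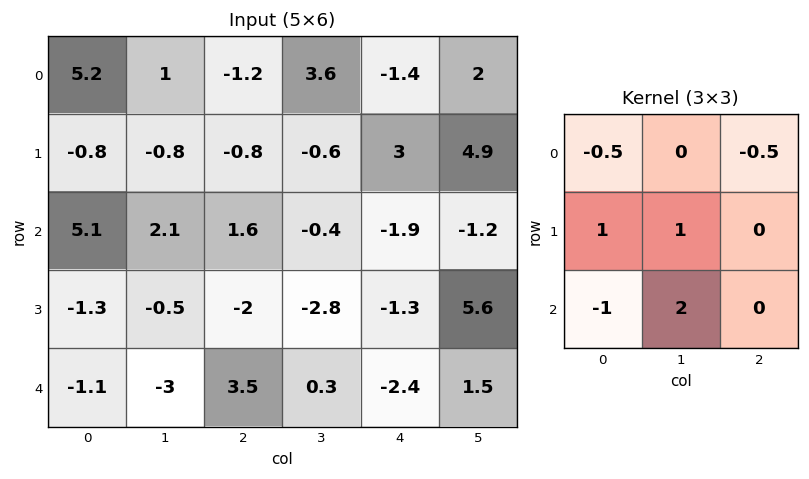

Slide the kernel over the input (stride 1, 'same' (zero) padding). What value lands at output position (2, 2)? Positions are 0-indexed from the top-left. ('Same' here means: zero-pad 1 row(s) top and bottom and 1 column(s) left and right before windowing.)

The receptive field on the zero-padded input at this output position is [-0.8 -0.8 -0.6 / 2.1 1.6 -0.4 / -0.5 -2 -2.8]. Elementwise product with the kernel and sum: -0.8·-0.5 + -0.6·-0.5 + 2.1·1 + 1.6·1 + -0.5·-1 + -2·2.

0.9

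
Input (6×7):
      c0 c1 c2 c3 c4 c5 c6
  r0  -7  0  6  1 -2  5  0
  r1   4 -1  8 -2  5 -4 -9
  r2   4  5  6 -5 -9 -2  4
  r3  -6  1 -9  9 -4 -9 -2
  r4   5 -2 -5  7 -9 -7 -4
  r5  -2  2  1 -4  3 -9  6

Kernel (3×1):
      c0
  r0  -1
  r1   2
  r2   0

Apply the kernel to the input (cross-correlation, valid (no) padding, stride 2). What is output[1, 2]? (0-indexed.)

The receptive field on the input at this output position is [-9 / -4 / -9]. Elementwise product with the kernel and sum: -9·-1 + -4·2.

1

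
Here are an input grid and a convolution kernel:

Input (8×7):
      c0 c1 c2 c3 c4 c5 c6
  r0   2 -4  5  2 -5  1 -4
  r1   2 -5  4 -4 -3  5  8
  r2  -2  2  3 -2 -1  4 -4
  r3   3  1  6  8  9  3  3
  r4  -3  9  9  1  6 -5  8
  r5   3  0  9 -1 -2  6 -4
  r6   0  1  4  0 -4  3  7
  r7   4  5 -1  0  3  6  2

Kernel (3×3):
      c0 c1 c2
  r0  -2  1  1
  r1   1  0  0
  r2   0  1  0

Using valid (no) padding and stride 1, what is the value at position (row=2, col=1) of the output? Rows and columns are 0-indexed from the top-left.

The receptive field on the input at this output position is [2 3 -2 / 1 6 8 / 9 9 1]. Elementwise product with the kernel and sum: 2·-2 + 3·1 + -2·1 + 1·1 + 9·1.

7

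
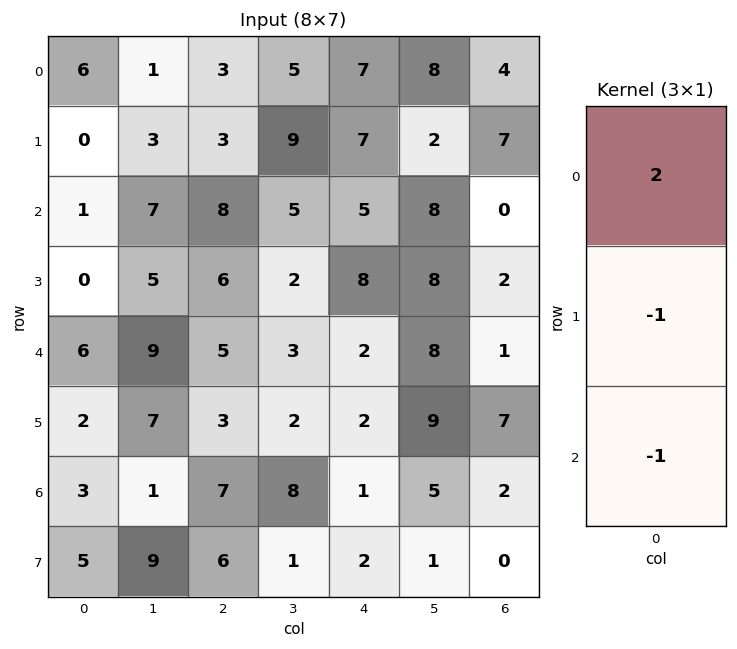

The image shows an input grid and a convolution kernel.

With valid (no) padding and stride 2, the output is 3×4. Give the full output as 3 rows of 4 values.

11 -5 2 1
-4 5 0 -3
7 0 1 -7

Output[0,0]: The receptive field on the input at this output position is [6 / 0 / 1]. Elementwise product with the kernel and sum: 6·2 + 0·-1 + 1·-1.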